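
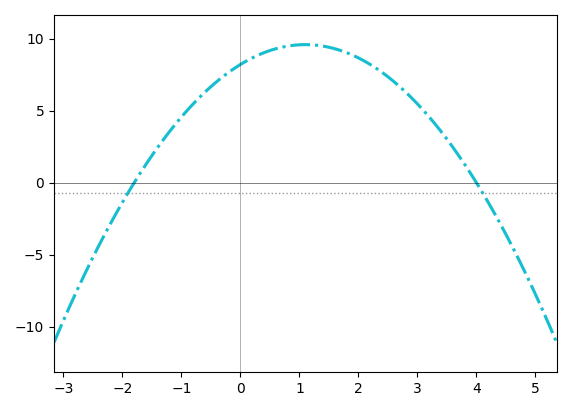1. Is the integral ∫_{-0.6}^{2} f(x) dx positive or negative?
positive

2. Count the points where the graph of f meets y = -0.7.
2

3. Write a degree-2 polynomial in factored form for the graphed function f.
y = -1.14(x + 1.8)(x - 4)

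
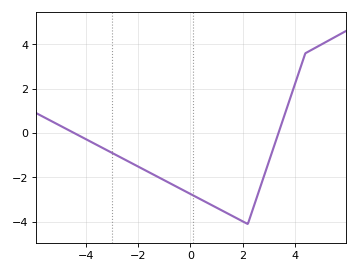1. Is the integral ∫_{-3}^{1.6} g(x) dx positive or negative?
negative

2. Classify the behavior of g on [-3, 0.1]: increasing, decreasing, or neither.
decreasing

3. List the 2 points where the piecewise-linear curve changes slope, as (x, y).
(2.2, -4.1); (4.4, 3.6)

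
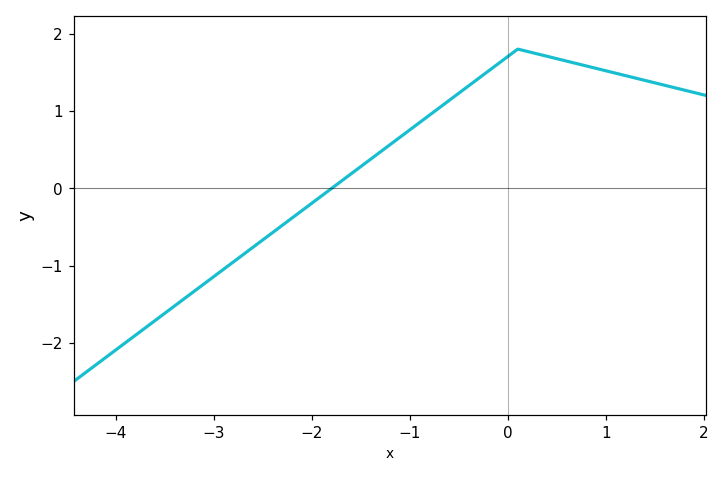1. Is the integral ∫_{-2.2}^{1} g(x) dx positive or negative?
positive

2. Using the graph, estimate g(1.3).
1.43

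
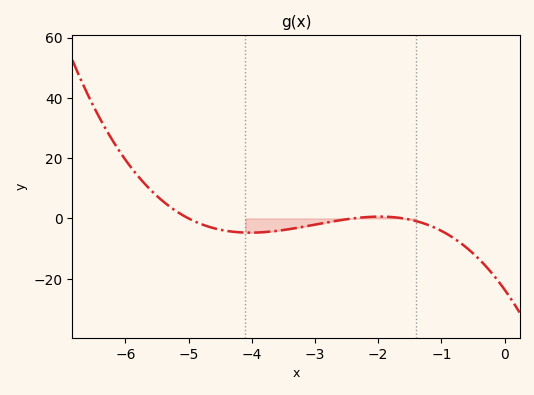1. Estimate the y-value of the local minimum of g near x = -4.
-4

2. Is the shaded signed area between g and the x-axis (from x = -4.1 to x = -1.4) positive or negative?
negative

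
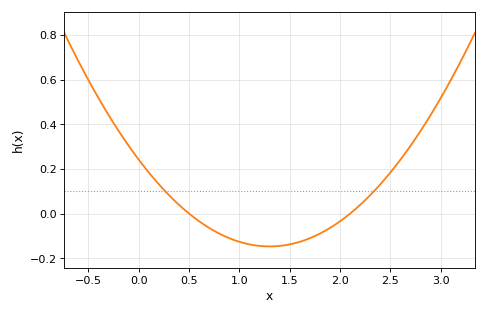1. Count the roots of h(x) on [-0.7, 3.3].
2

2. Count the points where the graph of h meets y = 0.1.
2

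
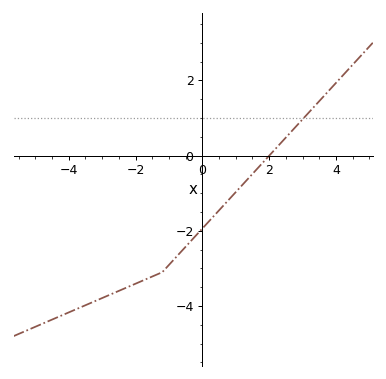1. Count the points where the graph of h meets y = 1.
1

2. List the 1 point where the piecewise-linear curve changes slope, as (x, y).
(-1.2, -3.1)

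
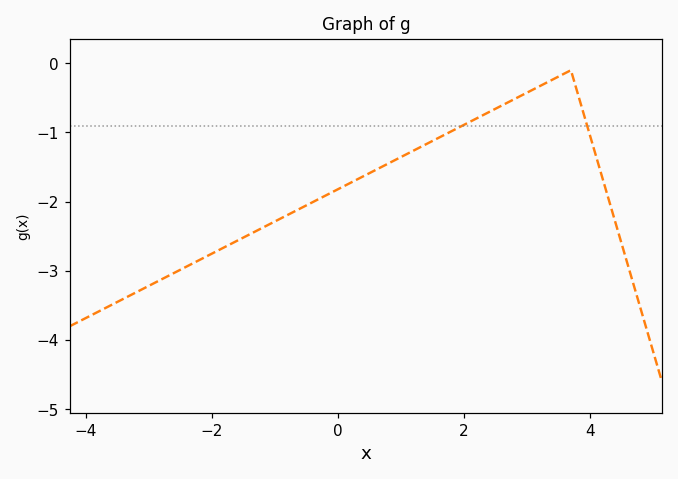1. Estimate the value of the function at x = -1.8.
-2.7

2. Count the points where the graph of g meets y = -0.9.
2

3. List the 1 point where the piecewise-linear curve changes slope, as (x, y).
(3.7, -0.1)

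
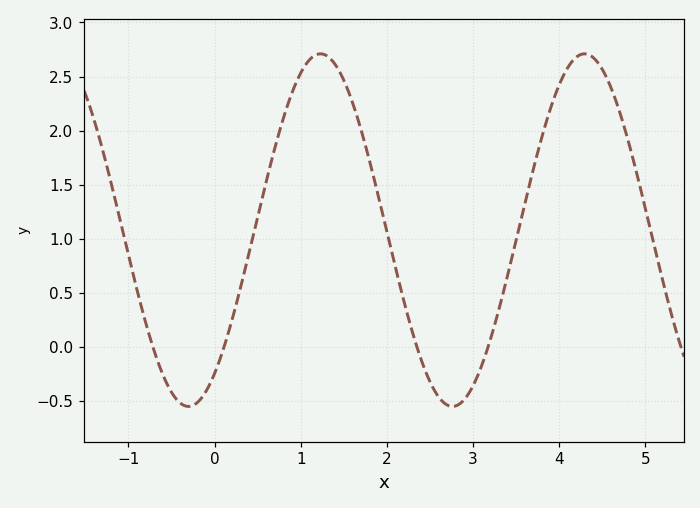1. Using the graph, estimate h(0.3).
0.55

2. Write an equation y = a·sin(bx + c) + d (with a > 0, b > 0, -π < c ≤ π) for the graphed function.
y = 1.63sin(2x - 0.95) + 1.08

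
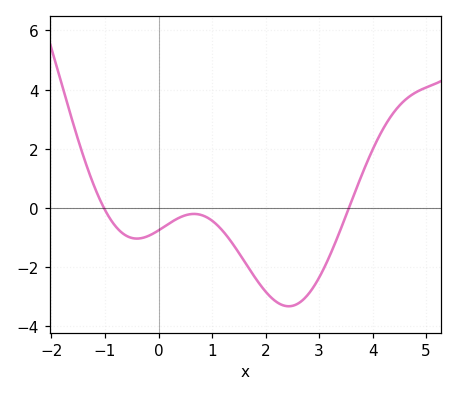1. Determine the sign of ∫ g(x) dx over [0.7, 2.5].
negative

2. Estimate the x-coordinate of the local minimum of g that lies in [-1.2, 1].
-0.404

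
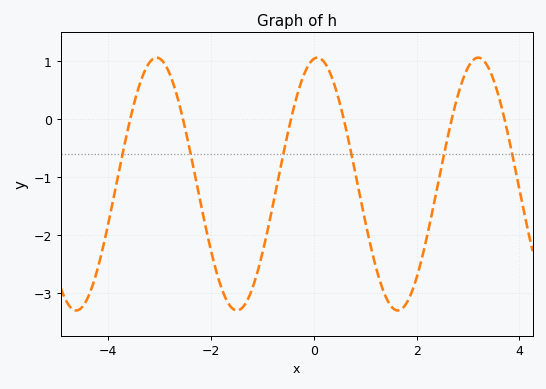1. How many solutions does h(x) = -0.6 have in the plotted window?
6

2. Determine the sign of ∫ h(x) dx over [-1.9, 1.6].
negative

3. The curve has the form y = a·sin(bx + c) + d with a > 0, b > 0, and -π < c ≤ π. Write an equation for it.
y = 2.18sin(2.01x + 1.43) - 1.12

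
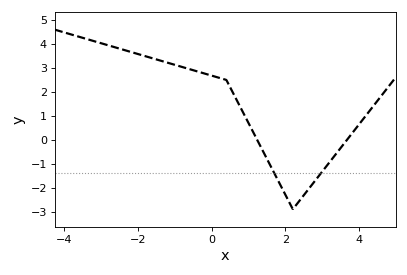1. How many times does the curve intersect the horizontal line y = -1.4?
2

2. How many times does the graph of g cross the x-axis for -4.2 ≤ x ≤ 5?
2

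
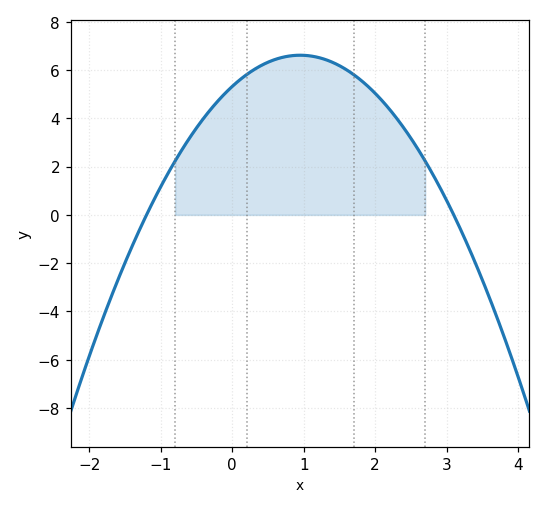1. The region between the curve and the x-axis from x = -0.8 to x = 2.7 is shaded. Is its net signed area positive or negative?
positive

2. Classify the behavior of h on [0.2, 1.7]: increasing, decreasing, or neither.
neither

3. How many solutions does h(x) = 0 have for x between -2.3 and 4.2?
2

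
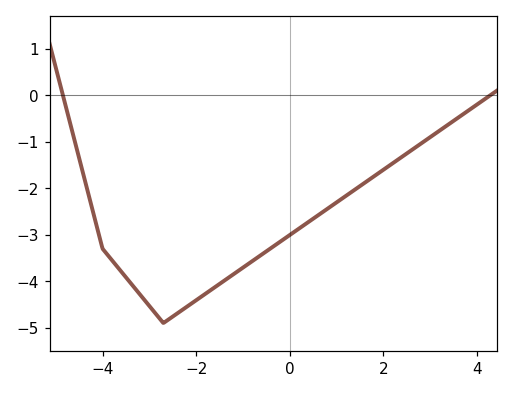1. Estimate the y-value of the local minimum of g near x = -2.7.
-4.9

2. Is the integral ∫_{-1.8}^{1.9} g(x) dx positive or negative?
negative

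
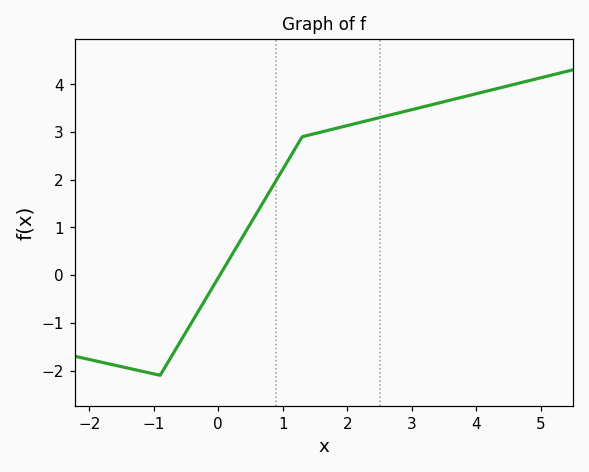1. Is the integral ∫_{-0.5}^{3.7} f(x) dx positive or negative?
positive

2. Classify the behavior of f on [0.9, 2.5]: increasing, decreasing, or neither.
increasing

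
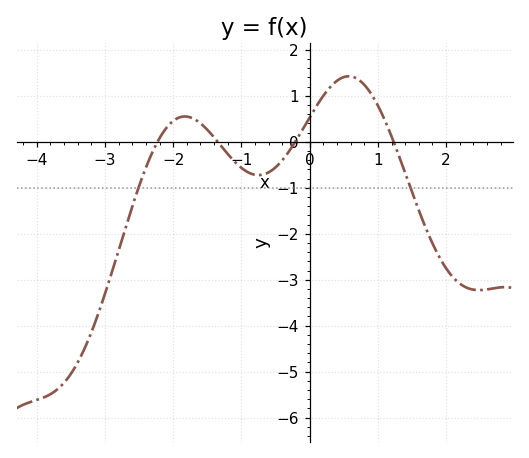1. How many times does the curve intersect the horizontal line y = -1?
2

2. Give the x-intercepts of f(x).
-2.23, -1.35, -0.211, 1.23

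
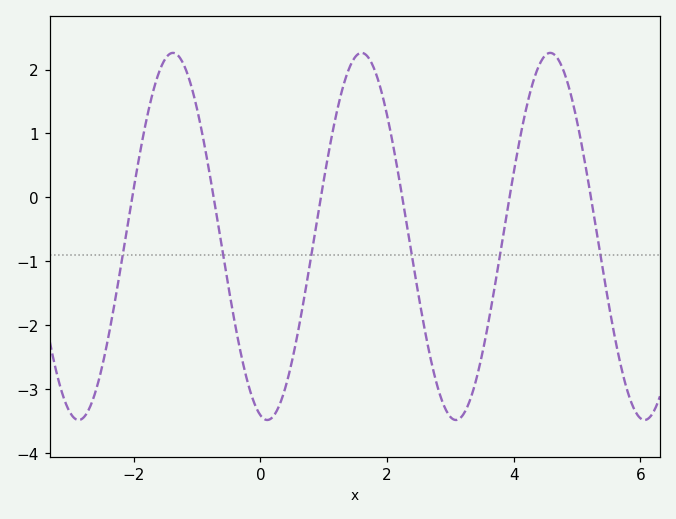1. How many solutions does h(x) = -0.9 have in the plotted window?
6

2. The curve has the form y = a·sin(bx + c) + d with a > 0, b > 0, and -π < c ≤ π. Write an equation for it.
y = 2.87sin(2.1x - 1.8) - 0.61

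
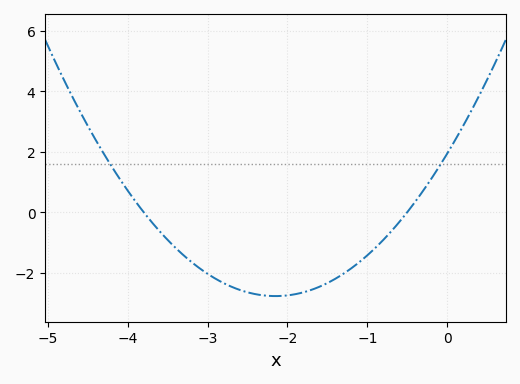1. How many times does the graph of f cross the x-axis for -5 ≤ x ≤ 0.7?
2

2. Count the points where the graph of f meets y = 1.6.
2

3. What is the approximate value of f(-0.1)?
1.51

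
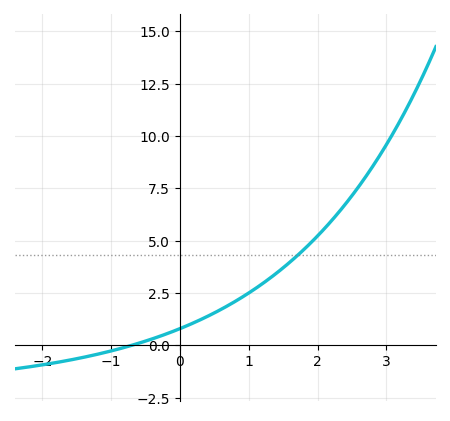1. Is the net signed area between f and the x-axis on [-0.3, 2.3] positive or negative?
positive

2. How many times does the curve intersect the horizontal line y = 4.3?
1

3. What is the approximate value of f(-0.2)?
0.6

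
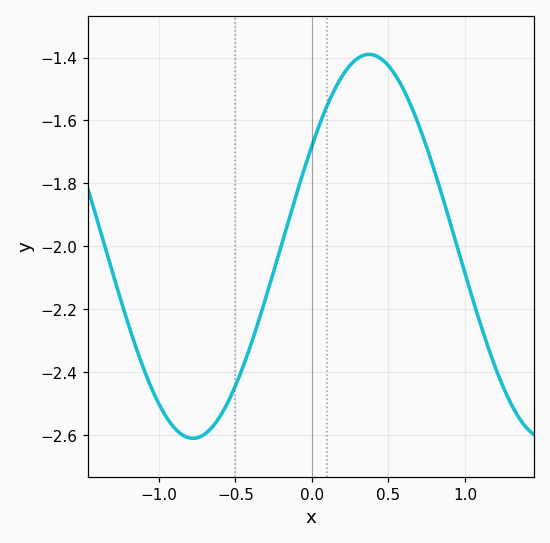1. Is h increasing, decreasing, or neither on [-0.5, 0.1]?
increasing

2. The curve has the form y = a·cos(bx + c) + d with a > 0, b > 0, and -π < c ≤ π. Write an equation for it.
y = 0.61cos(2.7x - 1) - 2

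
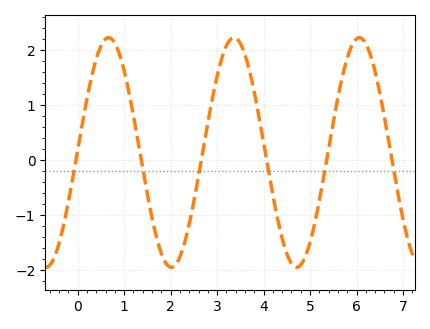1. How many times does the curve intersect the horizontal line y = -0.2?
6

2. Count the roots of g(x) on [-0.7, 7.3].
6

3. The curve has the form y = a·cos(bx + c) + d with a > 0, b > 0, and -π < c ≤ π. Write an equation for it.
y = 2.09cos(2.33x - 1.55) + 0.14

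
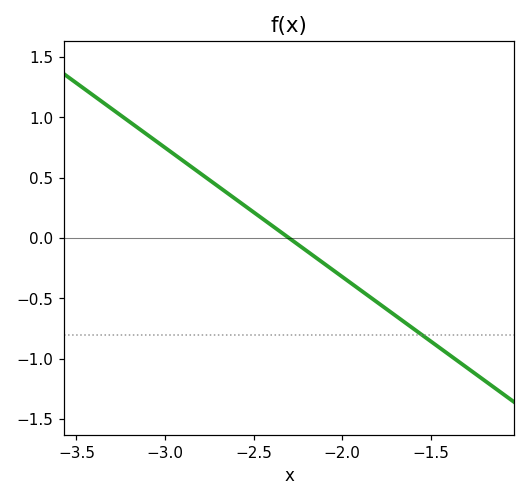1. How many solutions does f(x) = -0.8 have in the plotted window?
1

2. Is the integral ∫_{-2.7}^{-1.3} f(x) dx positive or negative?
negative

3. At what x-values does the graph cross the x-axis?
-2.3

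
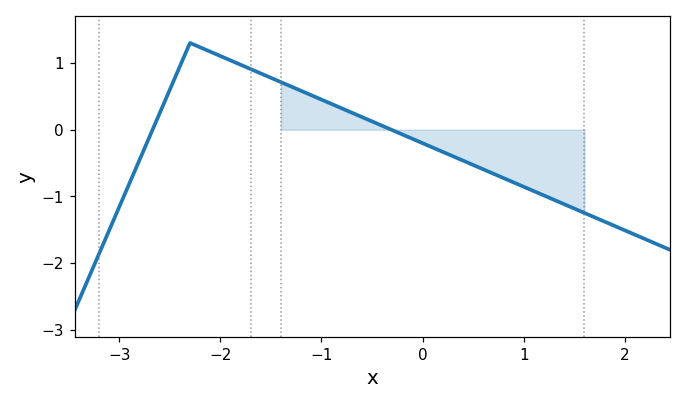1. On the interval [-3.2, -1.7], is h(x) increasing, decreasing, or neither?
neither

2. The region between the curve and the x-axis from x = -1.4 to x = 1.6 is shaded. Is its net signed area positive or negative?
negative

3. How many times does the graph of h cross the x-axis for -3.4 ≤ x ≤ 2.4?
2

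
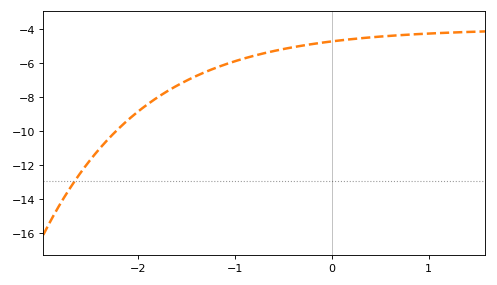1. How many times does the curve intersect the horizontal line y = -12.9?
1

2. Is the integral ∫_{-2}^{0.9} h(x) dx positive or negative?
negative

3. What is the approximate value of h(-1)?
-5.87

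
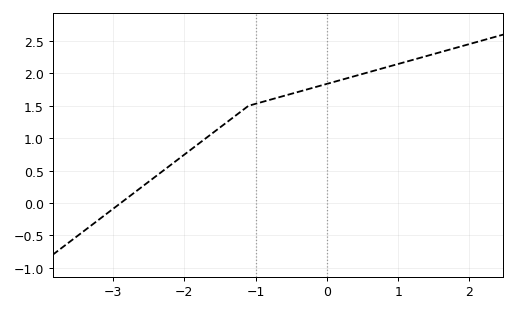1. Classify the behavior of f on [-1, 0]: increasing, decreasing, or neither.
increasing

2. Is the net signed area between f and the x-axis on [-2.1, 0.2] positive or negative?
positive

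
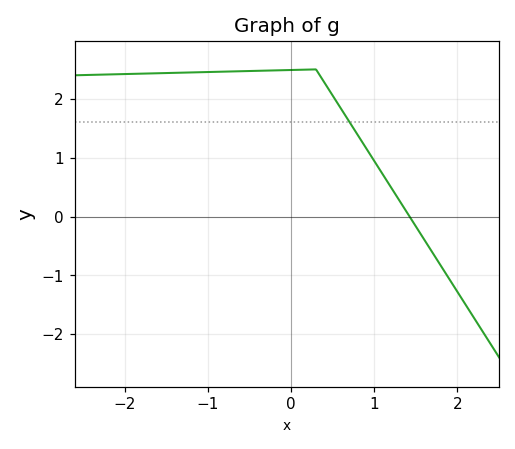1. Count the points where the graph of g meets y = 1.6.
1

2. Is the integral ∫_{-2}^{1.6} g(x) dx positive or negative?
positive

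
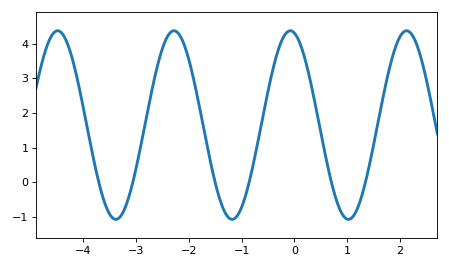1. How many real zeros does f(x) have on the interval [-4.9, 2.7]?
6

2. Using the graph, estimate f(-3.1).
-0.227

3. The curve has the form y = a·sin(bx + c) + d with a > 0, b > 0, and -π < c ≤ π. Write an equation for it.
y = 2.72sin(2.85x + 1.79) + 1.65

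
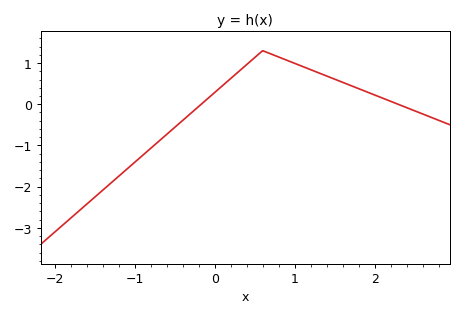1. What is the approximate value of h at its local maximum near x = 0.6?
1.3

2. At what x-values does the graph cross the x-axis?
-0.2, 2.3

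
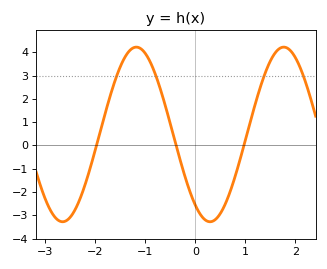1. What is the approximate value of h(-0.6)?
1.71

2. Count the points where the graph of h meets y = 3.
4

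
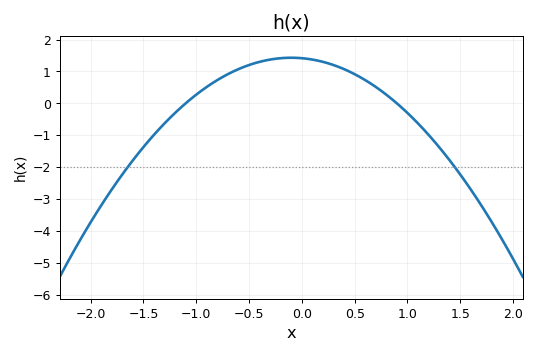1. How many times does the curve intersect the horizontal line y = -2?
2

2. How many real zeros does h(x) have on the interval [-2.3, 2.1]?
2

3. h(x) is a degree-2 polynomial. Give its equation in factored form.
y = -1.43(x + 1.1)(x - 0.9)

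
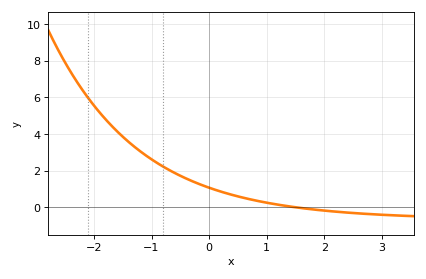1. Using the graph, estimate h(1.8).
-0.2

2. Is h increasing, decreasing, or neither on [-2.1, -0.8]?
decreasing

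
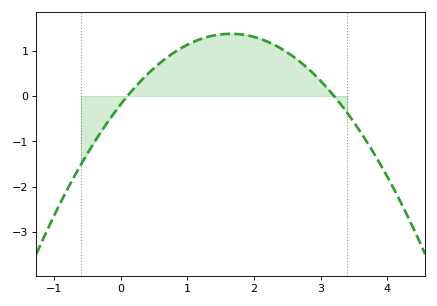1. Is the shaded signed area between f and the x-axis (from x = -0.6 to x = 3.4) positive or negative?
positive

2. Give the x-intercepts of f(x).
0.1, 3.2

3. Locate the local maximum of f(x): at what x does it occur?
1.65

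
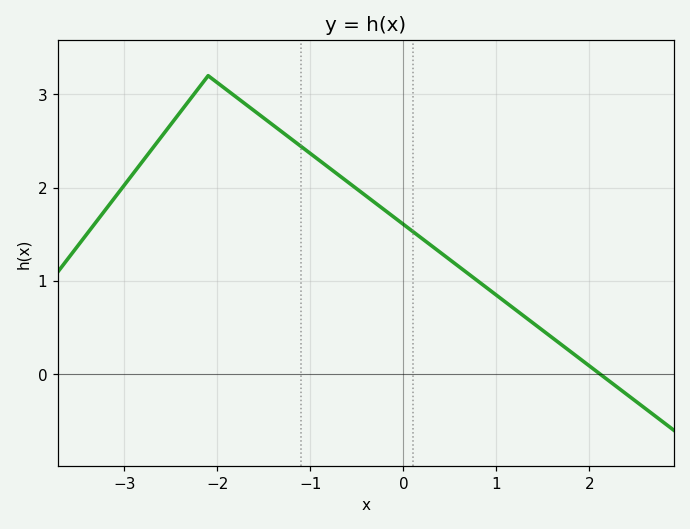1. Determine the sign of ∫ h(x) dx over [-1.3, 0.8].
positive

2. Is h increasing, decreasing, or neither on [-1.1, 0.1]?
decreasing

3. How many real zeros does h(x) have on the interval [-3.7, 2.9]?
1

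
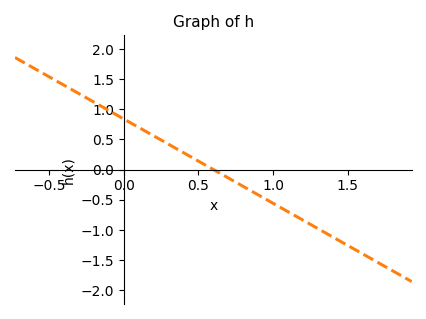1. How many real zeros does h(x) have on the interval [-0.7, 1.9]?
1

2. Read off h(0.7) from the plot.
-0.15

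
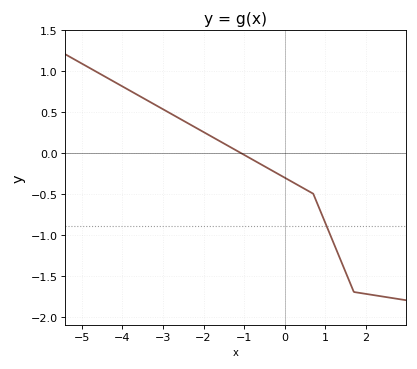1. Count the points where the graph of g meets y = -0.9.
1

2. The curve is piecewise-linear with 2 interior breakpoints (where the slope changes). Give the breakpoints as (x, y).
(0.7, -0.5); (1.7, -1.7)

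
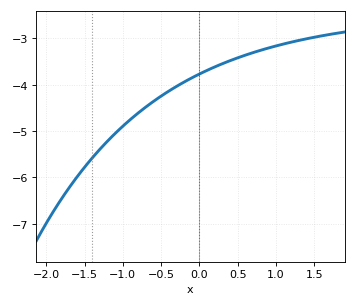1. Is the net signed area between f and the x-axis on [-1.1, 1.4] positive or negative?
negative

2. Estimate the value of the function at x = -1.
-4.9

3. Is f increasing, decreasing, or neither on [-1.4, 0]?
increasing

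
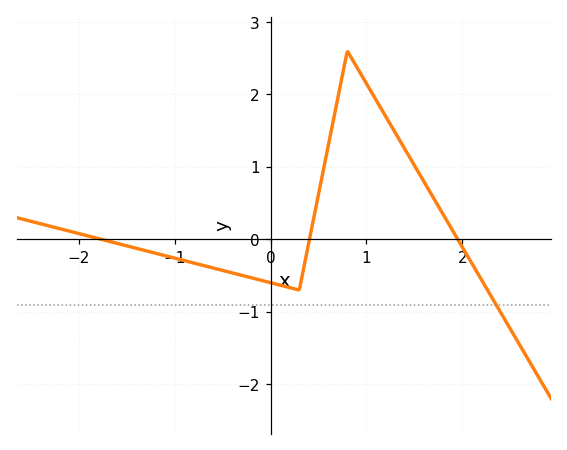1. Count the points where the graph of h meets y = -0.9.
1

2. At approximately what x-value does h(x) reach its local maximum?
0.8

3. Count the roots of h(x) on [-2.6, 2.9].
3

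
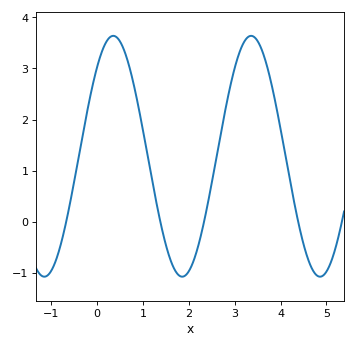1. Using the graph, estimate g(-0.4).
1.29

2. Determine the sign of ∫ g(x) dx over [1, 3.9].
positive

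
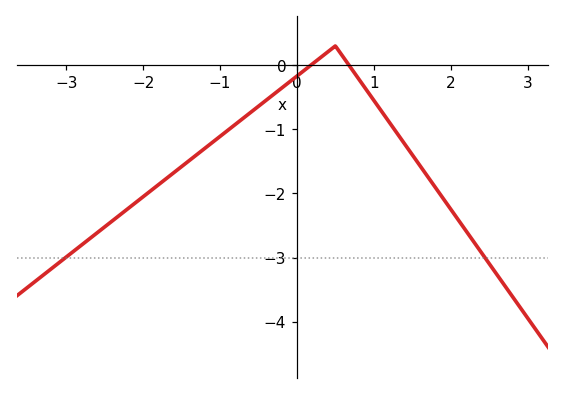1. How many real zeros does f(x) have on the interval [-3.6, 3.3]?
2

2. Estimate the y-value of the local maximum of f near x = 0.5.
0.3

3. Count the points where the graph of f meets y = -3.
2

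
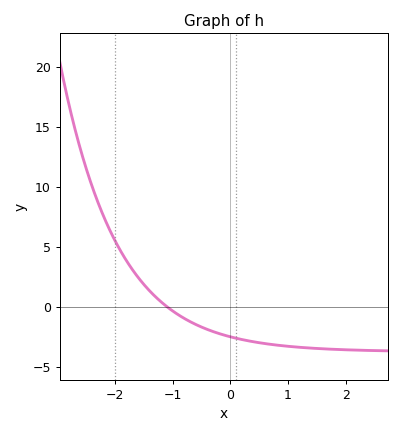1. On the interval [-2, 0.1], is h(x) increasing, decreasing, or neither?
decreasing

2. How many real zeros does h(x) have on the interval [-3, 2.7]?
1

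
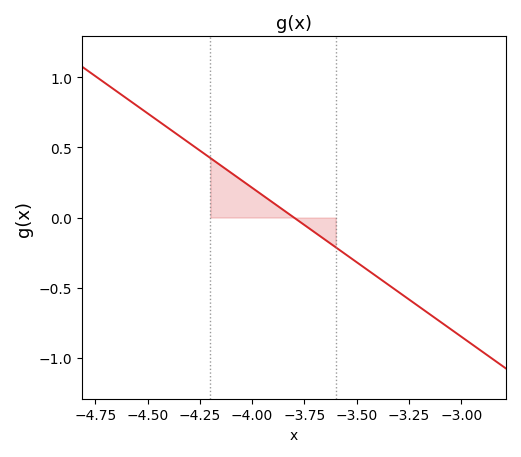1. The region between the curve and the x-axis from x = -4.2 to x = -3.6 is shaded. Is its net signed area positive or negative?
positive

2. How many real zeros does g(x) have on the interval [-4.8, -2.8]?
1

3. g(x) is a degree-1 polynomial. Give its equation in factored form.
y = -1.06(x + 3.8)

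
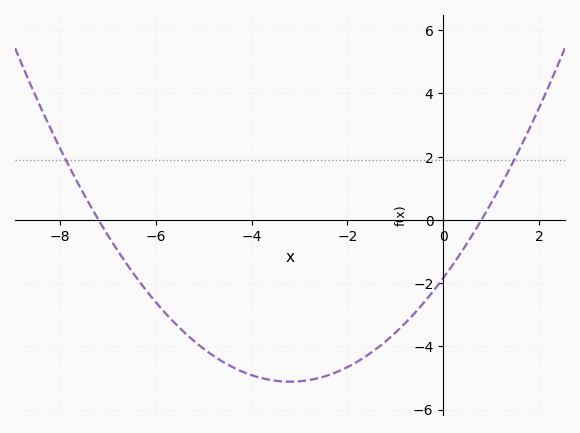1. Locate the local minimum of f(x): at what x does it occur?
-3.2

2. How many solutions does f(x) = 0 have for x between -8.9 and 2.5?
2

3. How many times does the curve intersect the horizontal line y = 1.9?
2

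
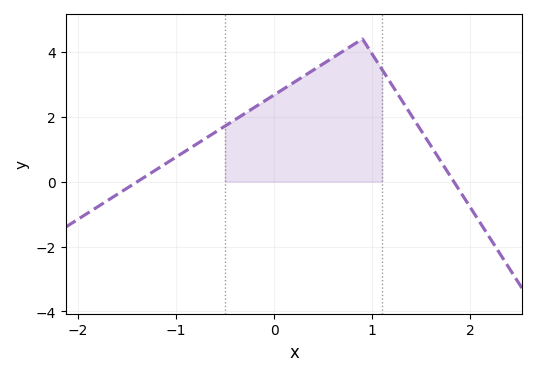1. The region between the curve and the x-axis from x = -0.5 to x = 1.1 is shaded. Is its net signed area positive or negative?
positive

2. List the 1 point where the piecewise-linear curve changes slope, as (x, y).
(0.9, 4.4)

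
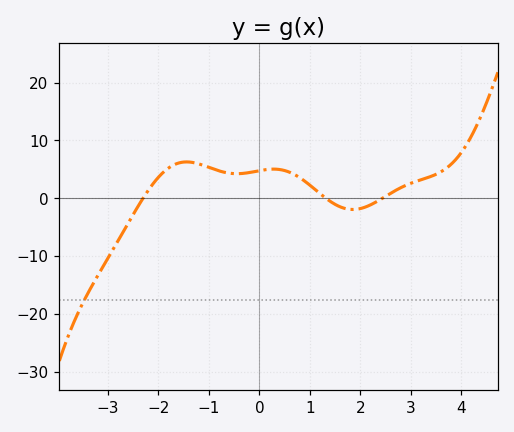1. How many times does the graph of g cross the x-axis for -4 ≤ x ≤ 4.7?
3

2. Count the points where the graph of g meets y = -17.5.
1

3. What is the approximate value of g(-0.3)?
4.32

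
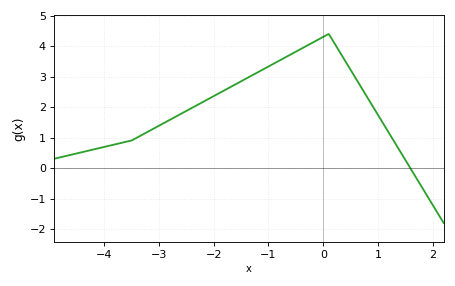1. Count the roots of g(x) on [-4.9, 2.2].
1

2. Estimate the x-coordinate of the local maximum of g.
0.1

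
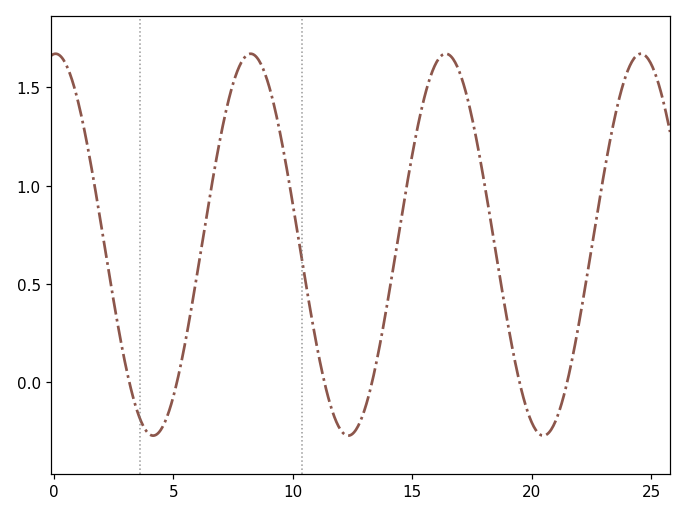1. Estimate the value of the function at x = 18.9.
0.35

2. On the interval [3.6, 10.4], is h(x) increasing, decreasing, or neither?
neither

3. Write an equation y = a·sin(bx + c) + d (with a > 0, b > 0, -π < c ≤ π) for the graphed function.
y = 0.97sin(0.77x + 1.5) + 0.7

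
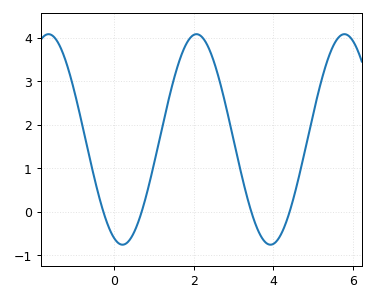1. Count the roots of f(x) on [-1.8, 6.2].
4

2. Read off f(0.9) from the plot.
0.7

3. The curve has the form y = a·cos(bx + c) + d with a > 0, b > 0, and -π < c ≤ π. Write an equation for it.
y = 2.42cos(1.7x + 2.8) + 1.66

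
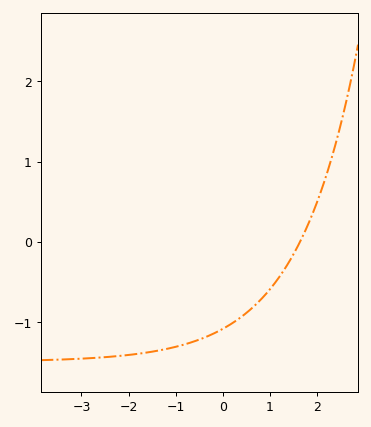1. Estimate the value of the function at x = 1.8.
0.2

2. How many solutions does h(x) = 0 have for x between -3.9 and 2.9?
1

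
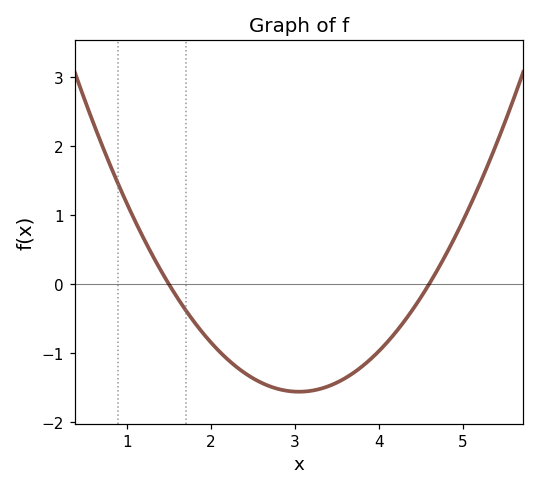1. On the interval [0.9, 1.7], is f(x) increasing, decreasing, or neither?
decreasing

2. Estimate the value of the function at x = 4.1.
-0.8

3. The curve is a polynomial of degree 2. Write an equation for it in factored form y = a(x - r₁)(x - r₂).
y = 0.65(x - 1.5)(x - 4.6)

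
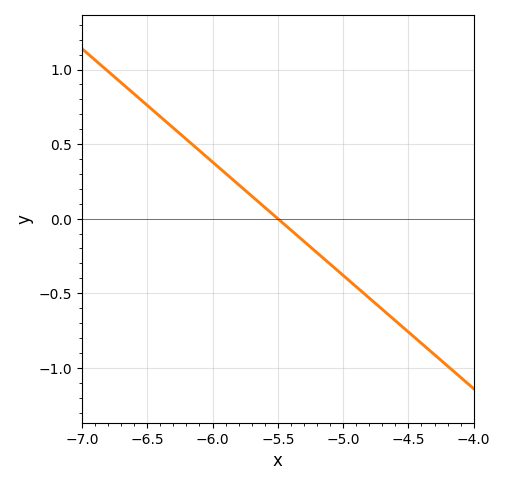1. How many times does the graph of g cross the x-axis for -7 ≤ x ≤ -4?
1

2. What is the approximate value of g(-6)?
0.38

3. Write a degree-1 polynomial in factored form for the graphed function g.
y = -0.76(x + 5.5)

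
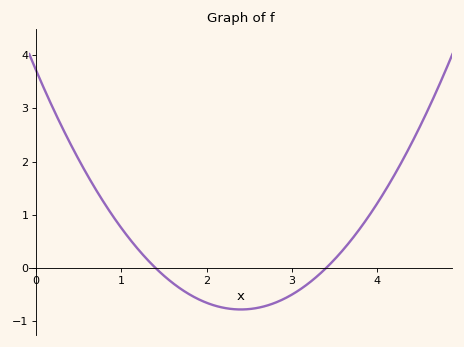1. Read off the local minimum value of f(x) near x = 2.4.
-0.78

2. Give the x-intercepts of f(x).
1.4, 3.4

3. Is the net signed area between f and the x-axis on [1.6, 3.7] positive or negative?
negative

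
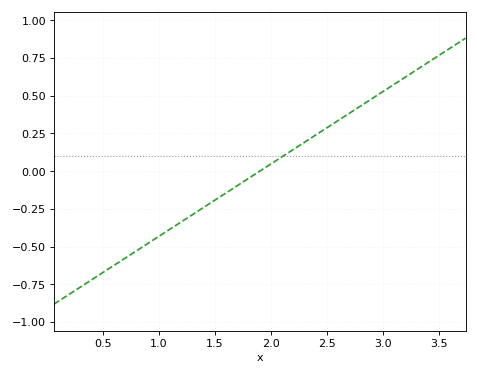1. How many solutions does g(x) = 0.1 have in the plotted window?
1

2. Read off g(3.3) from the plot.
0.65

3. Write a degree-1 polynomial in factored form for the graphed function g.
y = 0.48(x - 1.9)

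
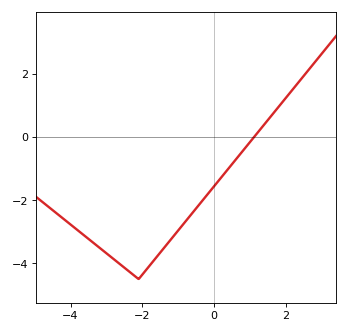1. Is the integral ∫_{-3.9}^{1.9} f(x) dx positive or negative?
negative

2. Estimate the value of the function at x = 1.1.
-0.03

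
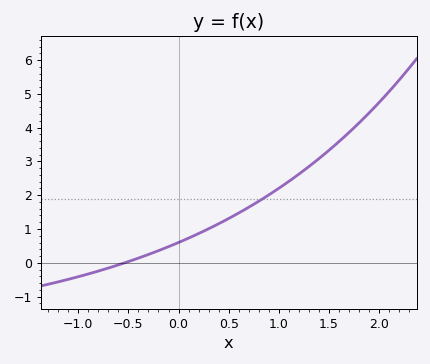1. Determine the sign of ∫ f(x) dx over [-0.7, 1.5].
positive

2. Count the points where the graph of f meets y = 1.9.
1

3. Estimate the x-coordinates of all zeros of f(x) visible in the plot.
-0.55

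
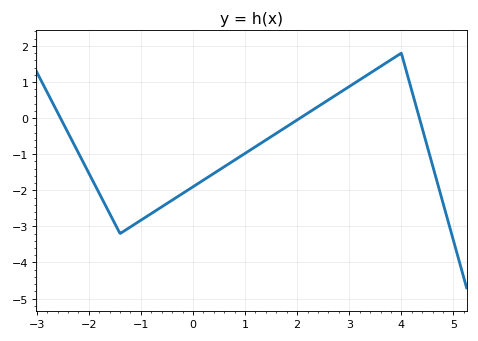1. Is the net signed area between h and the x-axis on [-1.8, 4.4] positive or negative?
negative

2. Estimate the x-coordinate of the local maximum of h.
4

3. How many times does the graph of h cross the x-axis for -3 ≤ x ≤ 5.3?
3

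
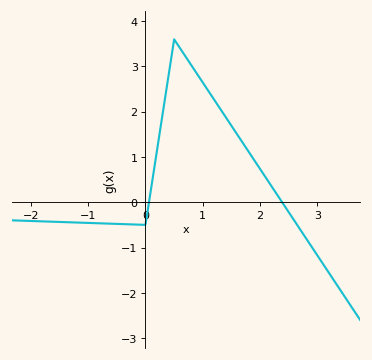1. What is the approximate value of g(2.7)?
-0.597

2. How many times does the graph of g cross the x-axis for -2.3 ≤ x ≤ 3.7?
2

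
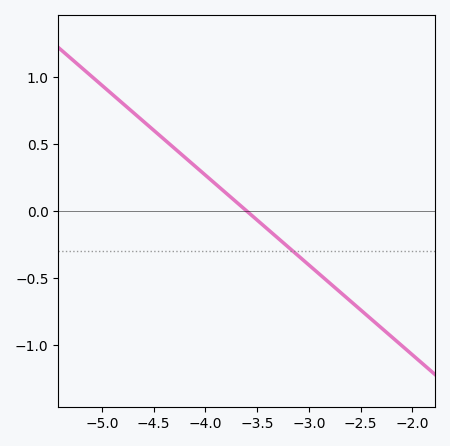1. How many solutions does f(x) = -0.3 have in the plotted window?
1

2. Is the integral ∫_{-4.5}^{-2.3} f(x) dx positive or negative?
negative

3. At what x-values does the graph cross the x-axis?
-3.6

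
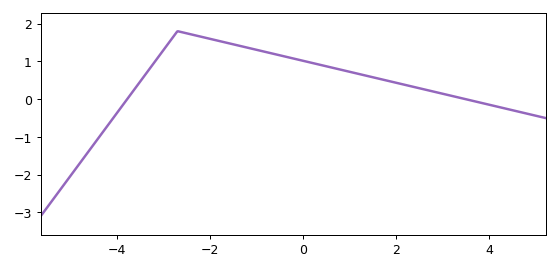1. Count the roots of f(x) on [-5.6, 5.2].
2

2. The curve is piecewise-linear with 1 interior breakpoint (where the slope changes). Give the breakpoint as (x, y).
(-2.7, 1.8)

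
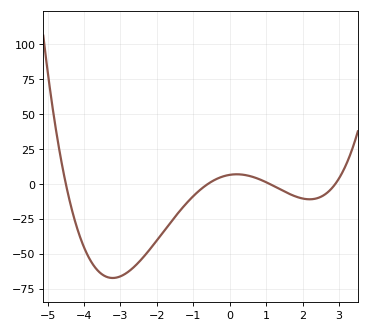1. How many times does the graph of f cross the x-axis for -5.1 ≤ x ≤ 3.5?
4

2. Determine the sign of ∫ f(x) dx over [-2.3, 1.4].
negative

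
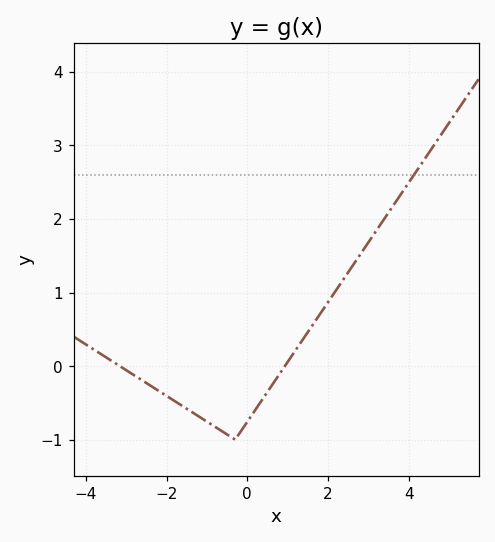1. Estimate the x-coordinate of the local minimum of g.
-0.3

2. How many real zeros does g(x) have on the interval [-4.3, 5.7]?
2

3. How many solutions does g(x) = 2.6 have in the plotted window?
1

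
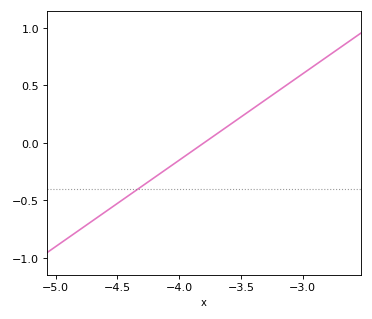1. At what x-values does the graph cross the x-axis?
-3.8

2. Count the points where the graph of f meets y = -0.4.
1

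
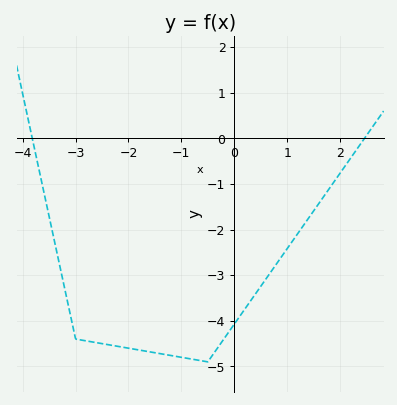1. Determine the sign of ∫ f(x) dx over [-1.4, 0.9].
negative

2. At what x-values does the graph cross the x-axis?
-3.82, 2.46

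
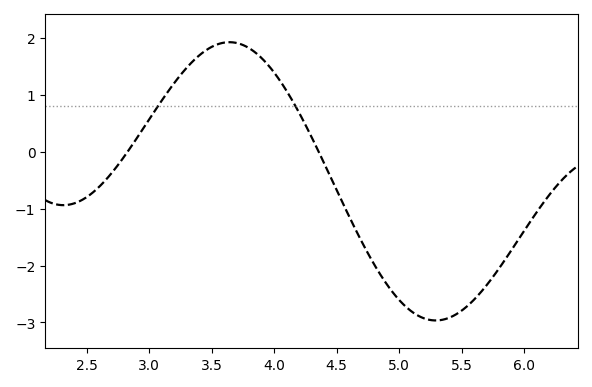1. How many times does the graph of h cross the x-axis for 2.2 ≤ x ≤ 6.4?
2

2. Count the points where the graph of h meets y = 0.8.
2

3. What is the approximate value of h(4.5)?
-0.678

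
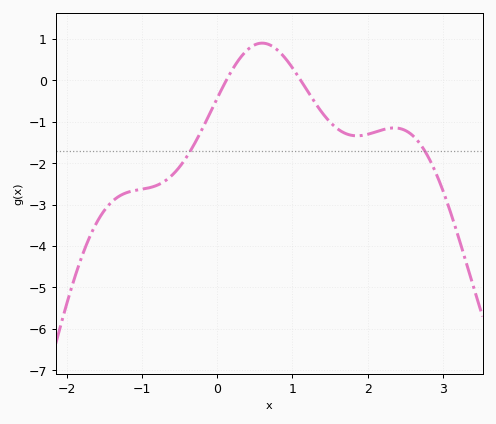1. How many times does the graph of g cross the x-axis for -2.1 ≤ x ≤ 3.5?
2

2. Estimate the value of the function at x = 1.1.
0.021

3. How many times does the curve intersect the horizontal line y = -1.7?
2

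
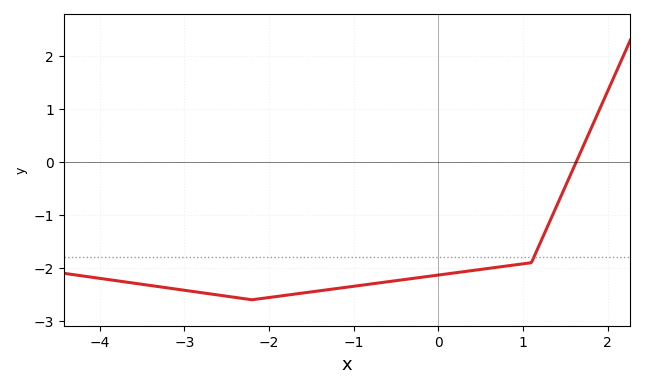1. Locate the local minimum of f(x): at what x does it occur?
-2.2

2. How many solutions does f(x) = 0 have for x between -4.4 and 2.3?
1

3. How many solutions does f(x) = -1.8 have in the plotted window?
1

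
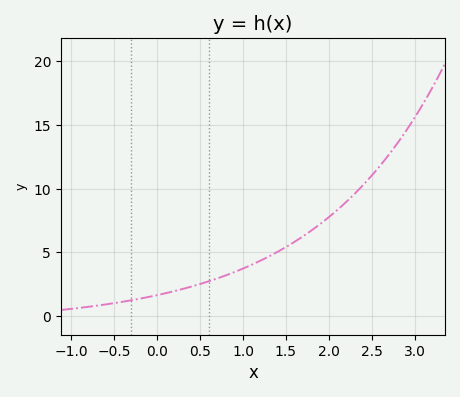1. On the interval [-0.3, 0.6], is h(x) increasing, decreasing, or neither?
increasing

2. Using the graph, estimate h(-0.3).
1.25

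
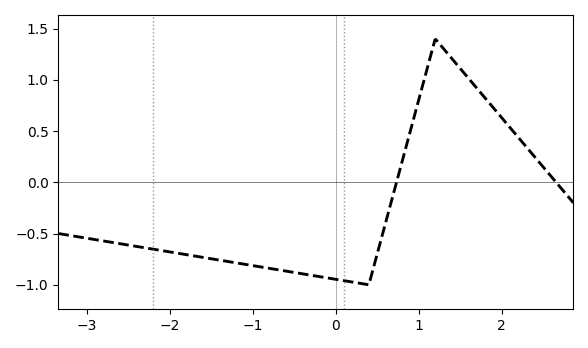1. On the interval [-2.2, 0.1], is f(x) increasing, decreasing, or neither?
decreasing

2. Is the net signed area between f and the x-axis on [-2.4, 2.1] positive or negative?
negative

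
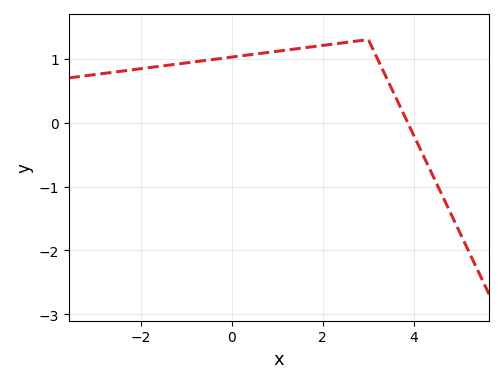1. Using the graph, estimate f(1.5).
1.2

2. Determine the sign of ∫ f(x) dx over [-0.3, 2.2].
positive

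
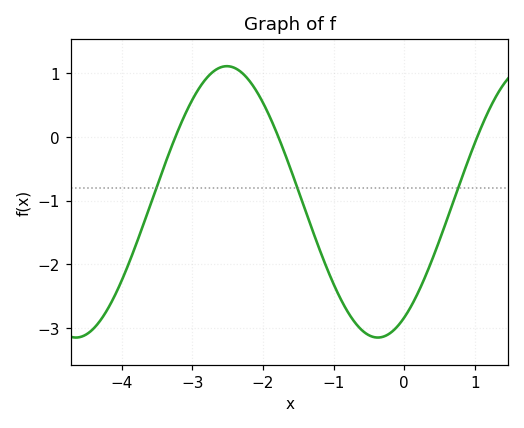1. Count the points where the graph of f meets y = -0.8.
3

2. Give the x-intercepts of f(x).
-3.24, -1.78, 1.03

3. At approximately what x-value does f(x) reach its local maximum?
-2.51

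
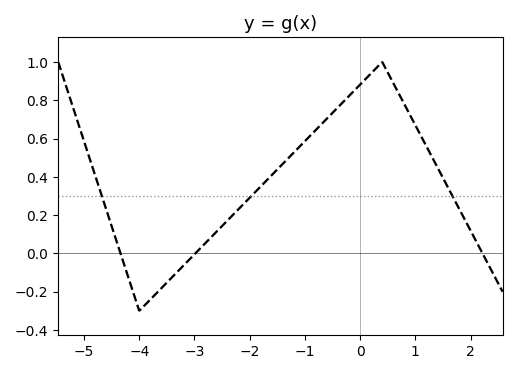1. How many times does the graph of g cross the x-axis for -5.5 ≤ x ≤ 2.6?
3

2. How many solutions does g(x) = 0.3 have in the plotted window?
3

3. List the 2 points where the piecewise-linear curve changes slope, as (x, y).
(-4, -0.3); (0.4, 1)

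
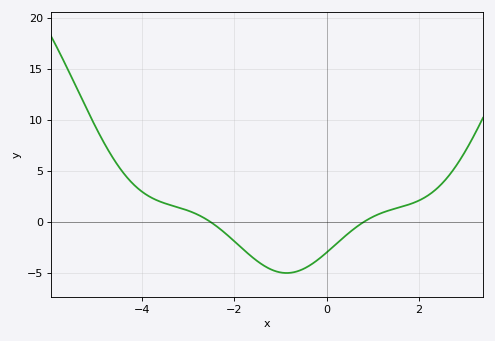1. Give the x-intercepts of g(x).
-2.6, 0.8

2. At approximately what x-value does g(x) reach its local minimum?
-0.8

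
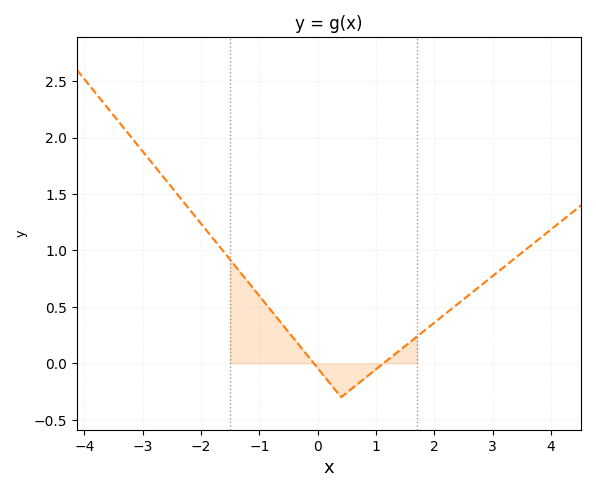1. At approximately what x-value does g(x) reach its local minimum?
0.401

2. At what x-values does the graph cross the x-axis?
-0.069, 1.13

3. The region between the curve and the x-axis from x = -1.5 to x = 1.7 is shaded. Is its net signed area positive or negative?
positive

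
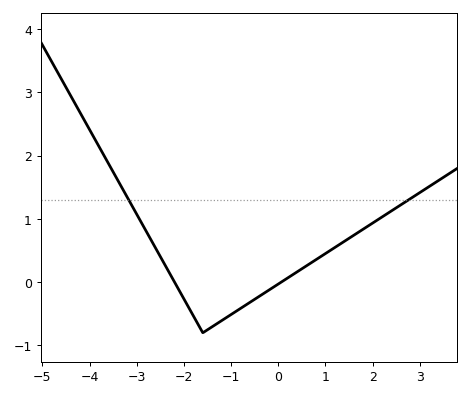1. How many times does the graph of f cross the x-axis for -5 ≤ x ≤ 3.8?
2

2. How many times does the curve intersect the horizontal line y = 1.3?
2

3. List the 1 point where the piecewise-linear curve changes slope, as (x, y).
(-1.6, -0.8)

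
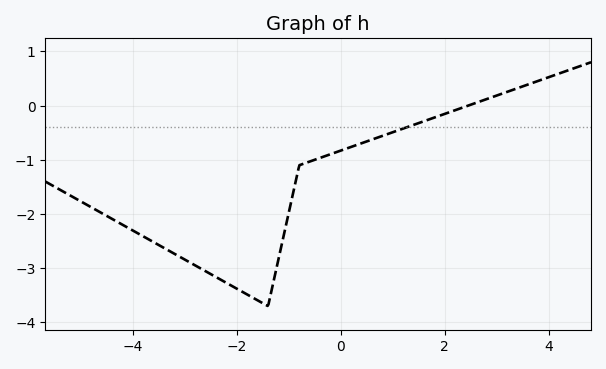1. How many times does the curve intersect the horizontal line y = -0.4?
1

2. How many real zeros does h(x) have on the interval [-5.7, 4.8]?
1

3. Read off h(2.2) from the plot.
-0.085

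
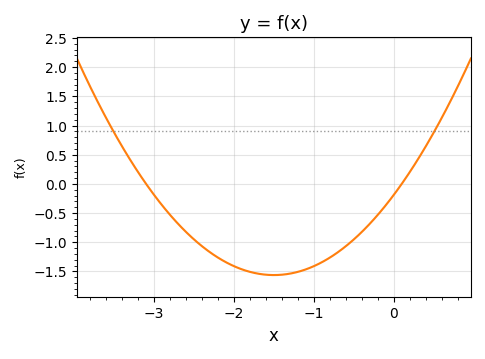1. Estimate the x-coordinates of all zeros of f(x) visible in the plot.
-3.1, 0.1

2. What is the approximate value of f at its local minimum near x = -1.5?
-1.55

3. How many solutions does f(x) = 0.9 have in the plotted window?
2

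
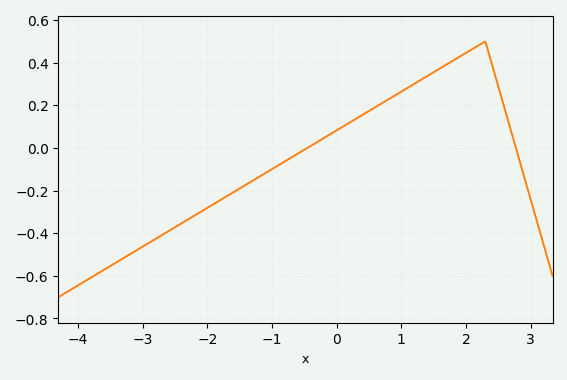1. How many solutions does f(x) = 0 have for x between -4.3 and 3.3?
2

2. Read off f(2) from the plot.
0.44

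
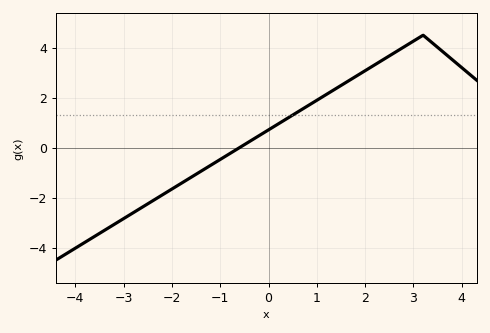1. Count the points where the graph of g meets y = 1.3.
1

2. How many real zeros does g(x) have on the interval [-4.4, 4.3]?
1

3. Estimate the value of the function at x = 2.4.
3.6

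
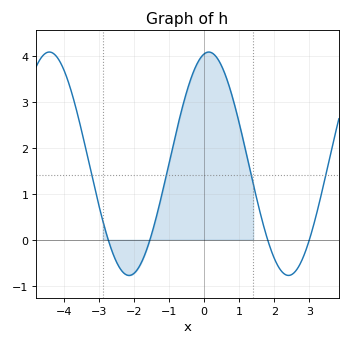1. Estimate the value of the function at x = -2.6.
-0.3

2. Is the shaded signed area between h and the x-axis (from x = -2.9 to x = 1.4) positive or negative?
positive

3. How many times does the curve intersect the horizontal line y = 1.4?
4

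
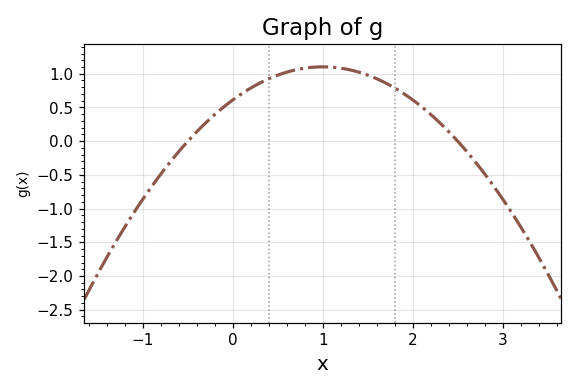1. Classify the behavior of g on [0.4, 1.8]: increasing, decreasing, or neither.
neither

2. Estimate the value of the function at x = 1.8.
0.789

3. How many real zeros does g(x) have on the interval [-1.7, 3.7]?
2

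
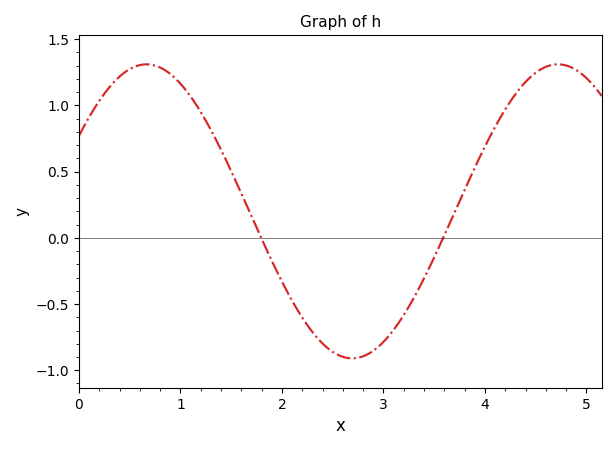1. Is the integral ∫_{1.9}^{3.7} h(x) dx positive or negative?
negative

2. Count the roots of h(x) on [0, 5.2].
2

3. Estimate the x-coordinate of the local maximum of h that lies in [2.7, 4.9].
4.72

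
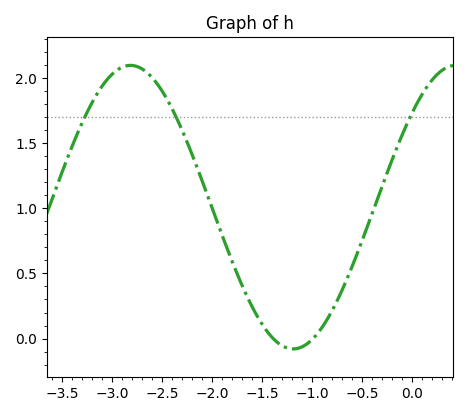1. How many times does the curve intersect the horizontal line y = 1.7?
3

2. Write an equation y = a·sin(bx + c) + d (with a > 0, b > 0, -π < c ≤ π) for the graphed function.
y = 1.09sin(1.93x + 0.722) + 1.01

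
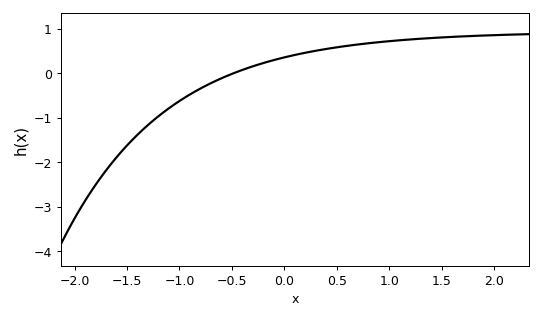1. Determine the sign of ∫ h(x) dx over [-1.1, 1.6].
positive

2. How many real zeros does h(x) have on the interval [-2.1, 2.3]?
1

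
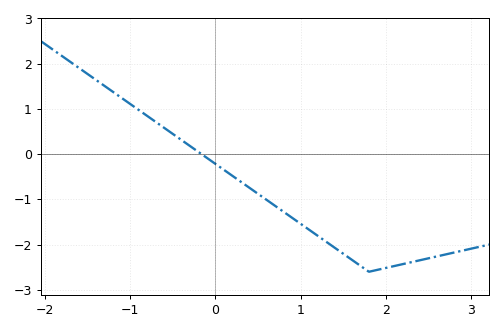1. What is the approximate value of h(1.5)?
-2.2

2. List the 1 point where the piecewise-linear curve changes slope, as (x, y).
(1.8, -2.6)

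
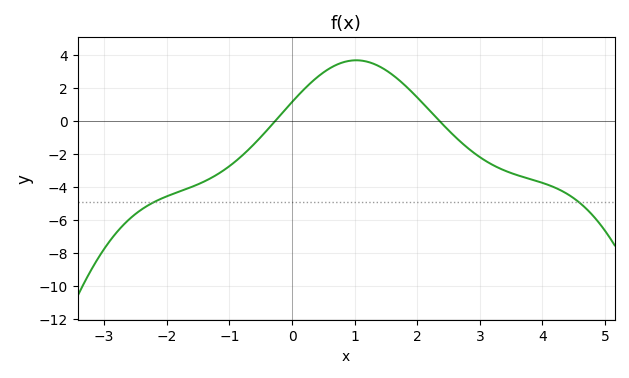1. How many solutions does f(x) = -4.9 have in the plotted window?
2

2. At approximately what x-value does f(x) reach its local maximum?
1.03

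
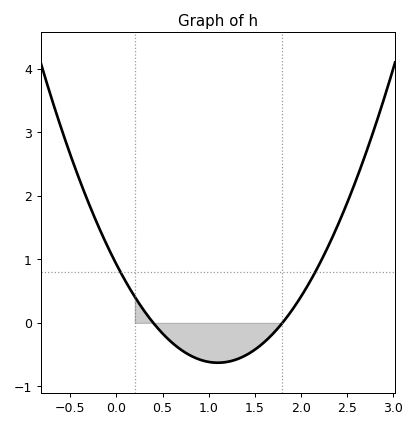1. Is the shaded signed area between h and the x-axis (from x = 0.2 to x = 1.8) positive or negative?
negative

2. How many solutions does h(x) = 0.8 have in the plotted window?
2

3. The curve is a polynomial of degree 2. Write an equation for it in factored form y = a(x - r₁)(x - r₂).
y = 1.28(x - 0.4)(x - 1.8)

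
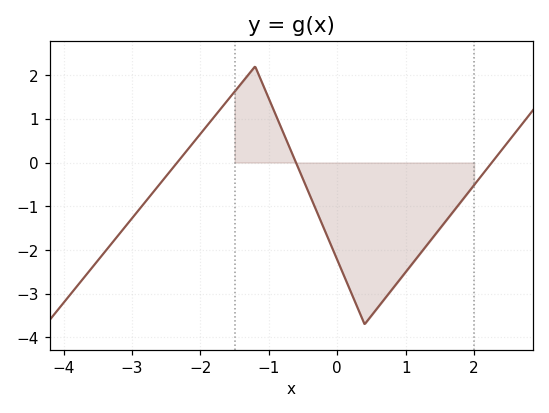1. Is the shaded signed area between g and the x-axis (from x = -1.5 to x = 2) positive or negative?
negative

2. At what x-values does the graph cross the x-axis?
-2.34, -0.603, 2.26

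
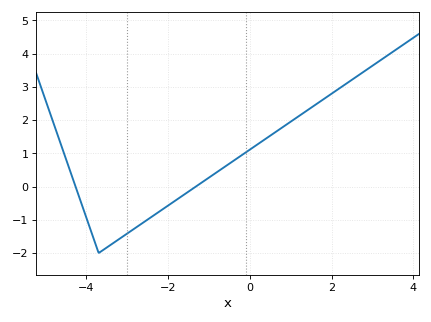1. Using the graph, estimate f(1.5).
2.4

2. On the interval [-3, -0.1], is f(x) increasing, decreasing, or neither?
increasing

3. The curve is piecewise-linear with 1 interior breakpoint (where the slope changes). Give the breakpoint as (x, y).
(-3.7, -2)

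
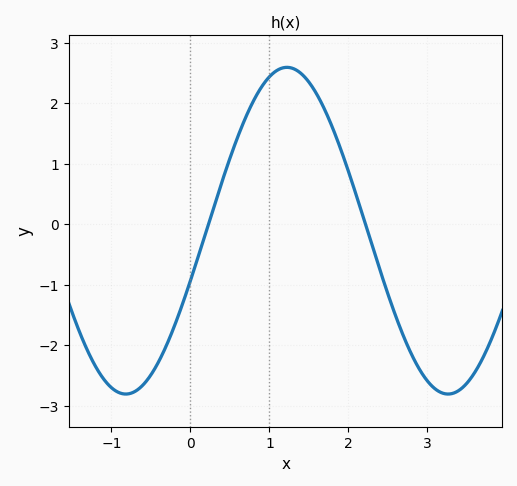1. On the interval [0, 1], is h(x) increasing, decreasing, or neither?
increasing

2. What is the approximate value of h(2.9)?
-2.4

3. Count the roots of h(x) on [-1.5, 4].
2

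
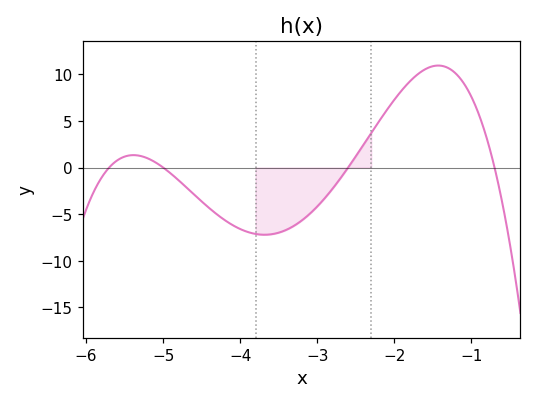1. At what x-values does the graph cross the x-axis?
-5.7, -5, -2.6, -0.7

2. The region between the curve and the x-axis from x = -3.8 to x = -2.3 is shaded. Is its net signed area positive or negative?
negative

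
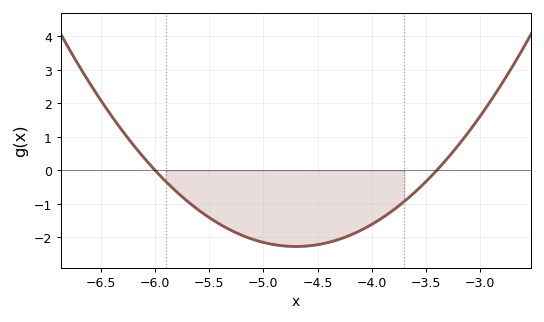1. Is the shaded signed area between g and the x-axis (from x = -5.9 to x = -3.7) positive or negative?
negative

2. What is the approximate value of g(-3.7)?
-0.9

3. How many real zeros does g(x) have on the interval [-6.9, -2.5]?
2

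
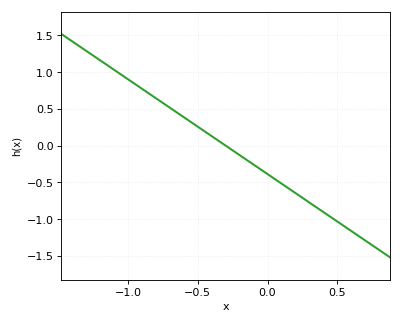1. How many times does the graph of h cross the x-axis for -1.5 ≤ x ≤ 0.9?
1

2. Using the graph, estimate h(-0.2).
-0.15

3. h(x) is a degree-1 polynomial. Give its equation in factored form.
y = -1.29(x + 0.3)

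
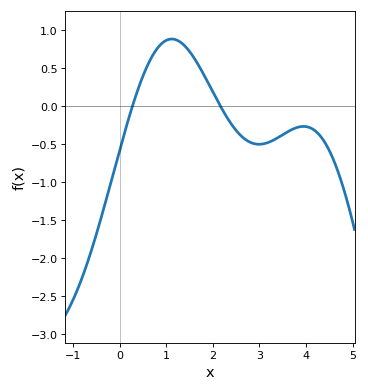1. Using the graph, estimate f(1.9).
0.304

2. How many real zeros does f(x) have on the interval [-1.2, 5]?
2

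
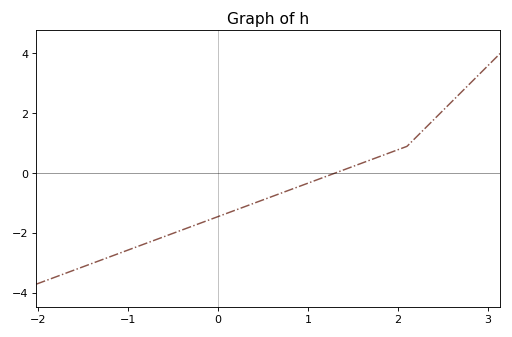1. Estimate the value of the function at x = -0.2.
-1.67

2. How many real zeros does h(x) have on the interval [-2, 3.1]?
1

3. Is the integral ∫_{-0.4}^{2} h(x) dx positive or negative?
negative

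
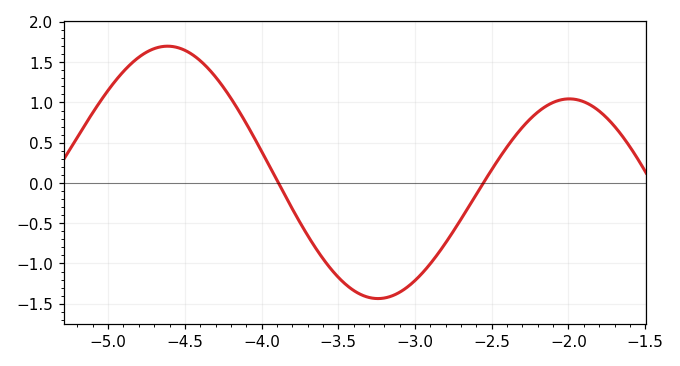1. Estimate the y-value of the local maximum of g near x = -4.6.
1.7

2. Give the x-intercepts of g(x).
-3.9, -2.6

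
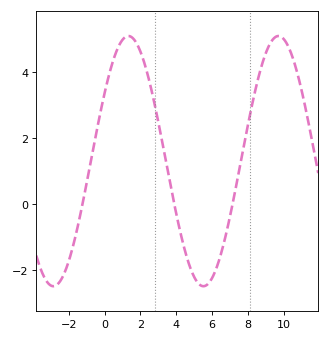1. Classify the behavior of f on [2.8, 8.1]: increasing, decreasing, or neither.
neither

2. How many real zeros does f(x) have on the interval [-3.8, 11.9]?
3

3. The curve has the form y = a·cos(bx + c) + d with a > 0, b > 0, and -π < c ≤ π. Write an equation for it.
y = 3.79cos(0.75x - 1) + 1.3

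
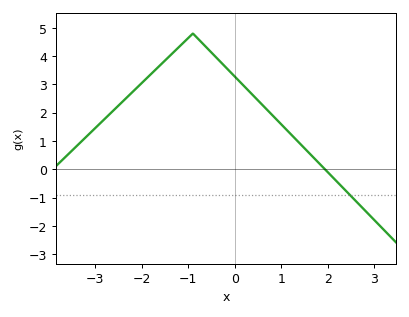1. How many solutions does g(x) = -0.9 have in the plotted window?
1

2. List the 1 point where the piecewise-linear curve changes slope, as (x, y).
(-0.9, 4.8)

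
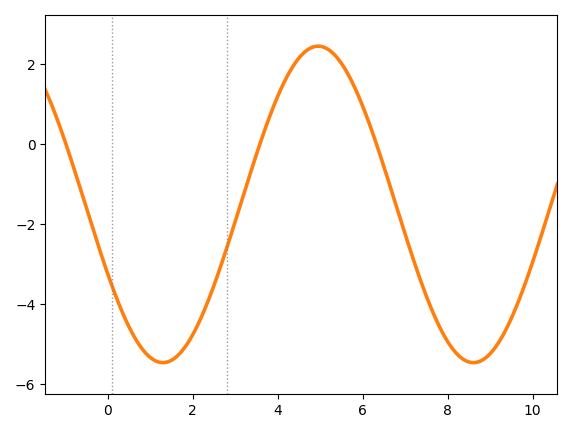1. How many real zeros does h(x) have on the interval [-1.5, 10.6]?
3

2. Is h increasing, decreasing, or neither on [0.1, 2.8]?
neither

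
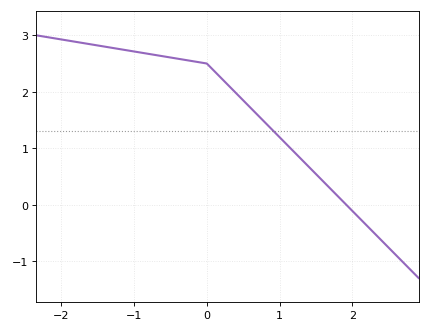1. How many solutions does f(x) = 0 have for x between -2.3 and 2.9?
1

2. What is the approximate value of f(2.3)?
-0.507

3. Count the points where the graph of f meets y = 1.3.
1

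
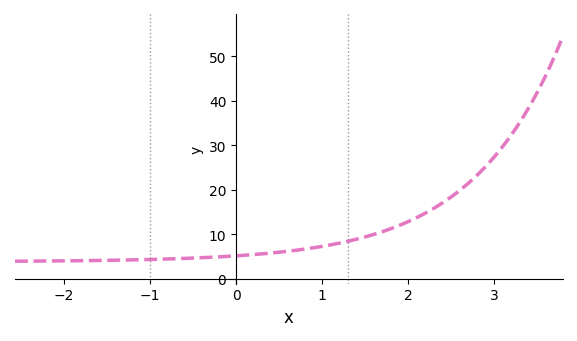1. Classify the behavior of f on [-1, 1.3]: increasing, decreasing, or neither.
increasing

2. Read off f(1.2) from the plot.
8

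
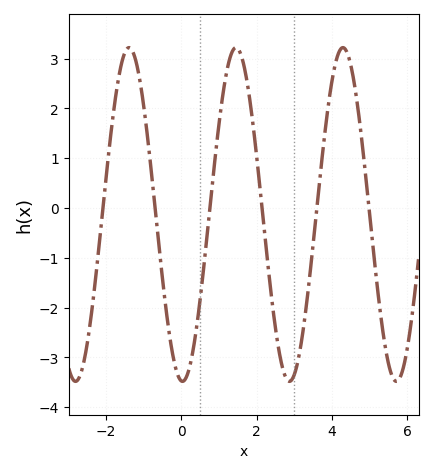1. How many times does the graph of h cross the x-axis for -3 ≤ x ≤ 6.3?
6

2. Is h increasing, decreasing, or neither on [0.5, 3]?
neither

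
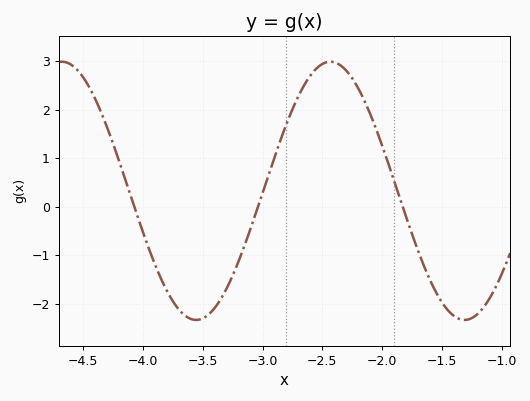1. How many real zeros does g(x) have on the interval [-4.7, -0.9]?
3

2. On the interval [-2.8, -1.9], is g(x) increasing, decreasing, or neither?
neither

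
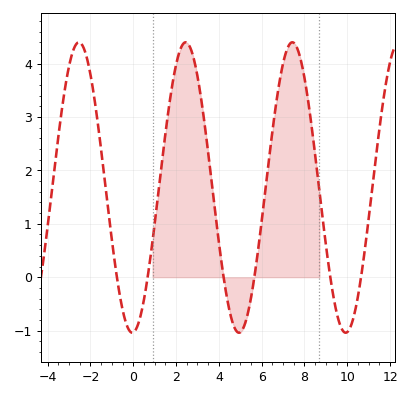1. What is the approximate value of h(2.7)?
4.3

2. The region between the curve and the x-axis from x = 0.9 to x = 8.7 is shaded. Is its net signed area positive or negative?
positive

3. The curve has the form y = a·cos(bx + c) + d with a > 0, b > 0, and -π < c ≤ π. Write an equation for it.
y = 2.72cos(1.3x - 3.1) + 1.68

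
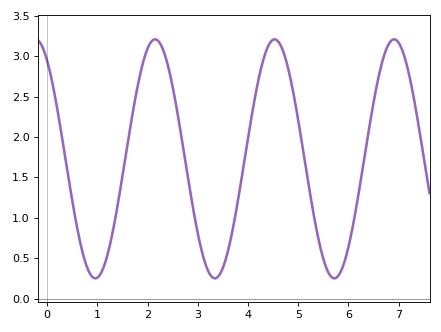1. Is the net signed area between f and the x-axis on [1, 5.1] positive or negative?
positive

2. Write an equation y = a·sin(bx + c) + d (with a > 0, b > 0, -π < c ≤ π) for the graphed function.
y = 1.48sin(2.6x + 2.2) + 1.73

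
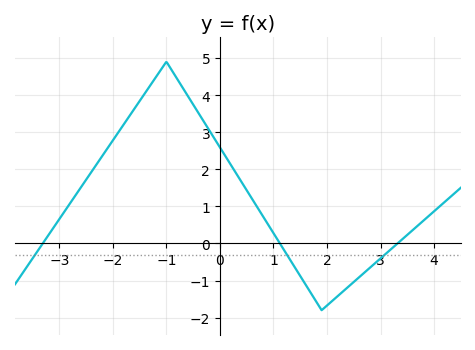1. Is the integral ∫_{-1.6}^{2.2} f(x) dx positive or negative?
positive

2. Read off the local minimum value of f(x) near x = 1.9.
-1.8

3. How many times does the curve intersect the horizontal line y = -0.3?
3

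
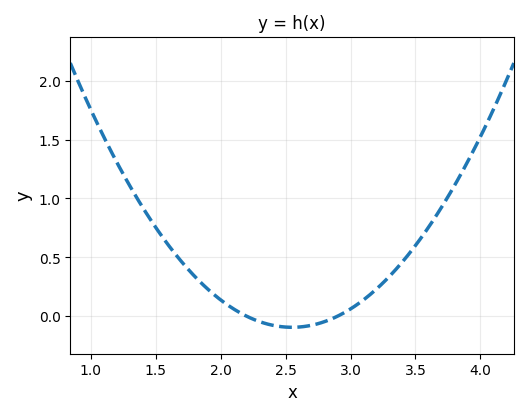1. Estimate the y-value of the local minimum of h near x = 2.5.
-0.1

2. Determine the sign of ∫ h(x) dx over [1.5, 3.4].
positive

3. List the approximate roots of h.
2.2, 2.9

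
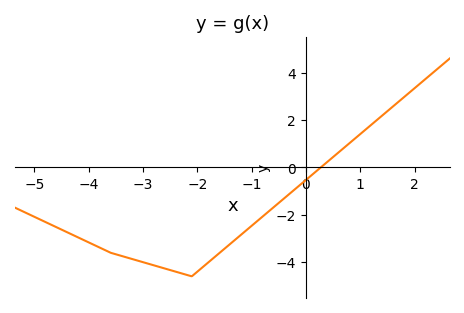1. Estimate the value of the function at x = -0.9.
-2.2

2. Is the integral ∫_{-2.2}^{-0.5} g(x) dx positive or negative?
negative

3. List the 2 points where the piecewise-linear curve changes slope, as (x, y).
(-3.6, -3.6); (-2.1, -4.6)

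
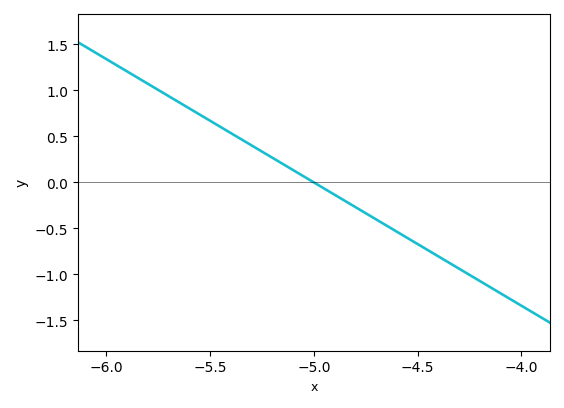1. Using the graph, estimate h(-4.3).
-0.95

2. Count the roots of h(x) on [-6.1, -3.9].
1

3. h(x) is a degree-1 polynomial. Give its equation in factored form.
y = -1.34(x + 5)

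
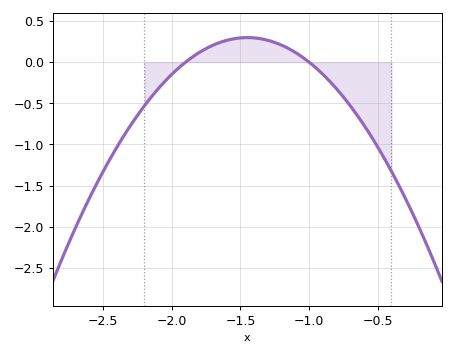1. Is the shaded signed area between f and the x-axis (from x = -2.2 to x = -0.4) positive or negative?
negative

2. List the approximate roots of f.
-1.9, -1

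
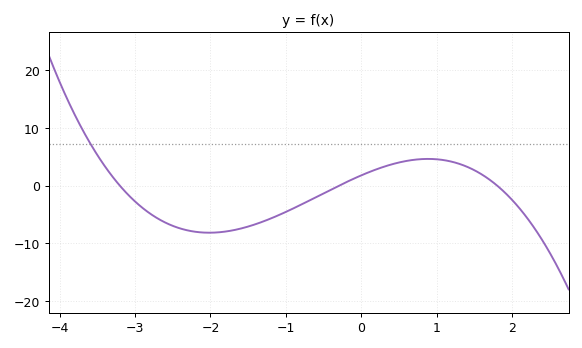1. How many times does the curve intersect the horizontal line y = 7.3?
1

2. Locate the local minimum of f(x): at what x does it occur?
-2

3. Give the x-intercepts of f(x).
-3.2, -0.3, 1.8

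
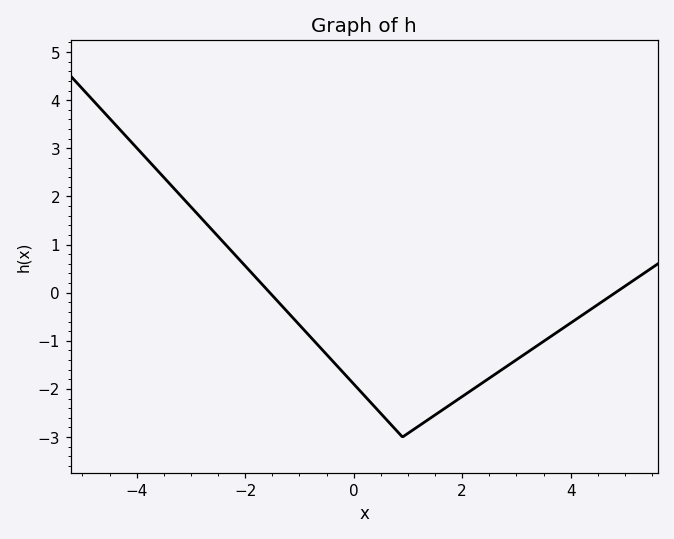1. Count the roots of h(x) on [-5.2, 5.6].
2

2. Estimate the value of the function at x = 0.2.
-2.14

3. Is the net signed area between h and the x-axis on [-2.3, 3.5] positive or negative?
negative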